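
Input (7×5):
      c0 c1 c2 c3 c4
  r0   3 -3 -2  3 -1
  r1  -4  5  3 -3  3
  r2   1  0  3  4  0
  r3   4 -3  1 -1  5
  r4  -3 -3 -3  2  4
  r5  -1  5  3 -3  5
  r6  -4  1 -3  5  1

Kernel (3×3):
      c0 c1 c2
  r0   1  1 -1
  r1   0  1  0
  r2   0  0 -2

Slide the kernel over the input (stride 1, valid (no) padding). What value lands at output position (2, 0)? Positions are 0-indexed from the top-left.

The receptive field on the input at this output position is [1 0 3 / 4 -3 1 / -3 -3 -3]. Elementwise product with the kernel and sum: 1·1 + 0·1 + 3·-1 + -3·1 + -3·-2.

1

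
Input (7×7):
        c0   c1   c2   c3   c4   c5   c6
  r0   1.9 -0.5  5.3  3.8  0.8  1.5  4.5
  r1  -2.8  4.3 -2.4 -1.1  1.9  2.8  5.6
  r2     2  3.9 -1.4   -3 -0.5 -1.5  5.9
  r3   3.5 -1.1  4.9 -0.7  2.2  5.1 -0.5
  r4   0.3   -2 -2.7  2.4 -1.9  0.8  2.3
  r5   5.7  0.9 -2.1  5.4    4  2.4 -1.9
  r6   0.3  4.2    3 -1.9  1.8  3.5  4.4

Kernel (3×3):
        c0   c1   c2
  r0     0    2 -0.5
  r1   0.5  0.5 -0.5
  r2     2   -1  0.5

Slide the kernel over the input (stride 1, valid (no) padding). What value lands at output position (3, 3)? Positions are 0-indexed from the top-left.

The receptive field on the input at this output position is [-0.7 2.2 5.1 / 2.4 -1.9 0.8 / 5.4 4 2.4]. Elementwise product with the kernel and sum: 2.2·2 + 5.1·-0.5 + 2.4·0.5 + -1.9·0.5 + 0.8·-0.5 + 5.4·2 + 4·-1 + 2.4·0.5.

9.7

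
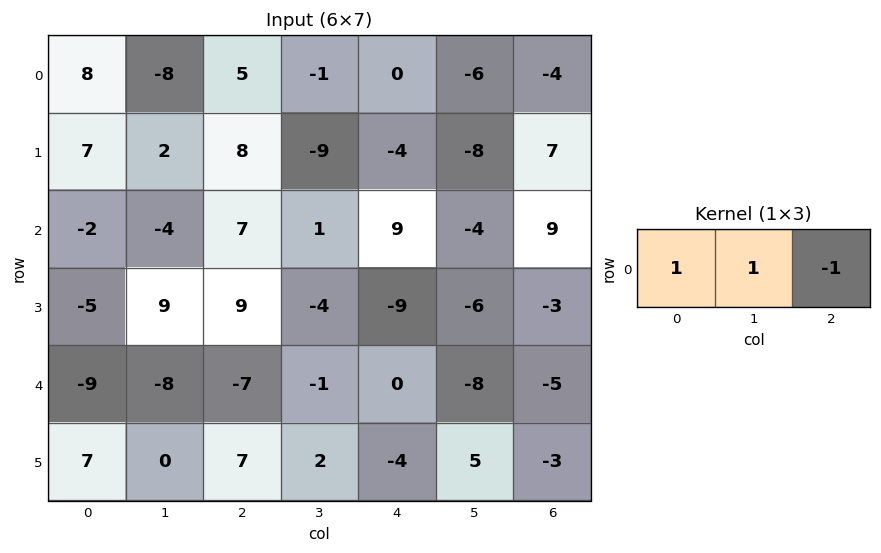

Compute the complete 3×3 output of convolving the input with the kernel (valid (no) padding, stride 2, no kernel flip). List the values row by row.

-5 4 -2
-13 -1 -4
-10 -8 -3

Output[0,0]: The receptive field on the input at this output position is [8 -8 5]. Elementwise product with the kernel and sum: 8·1 + -8·1 + 5·-1.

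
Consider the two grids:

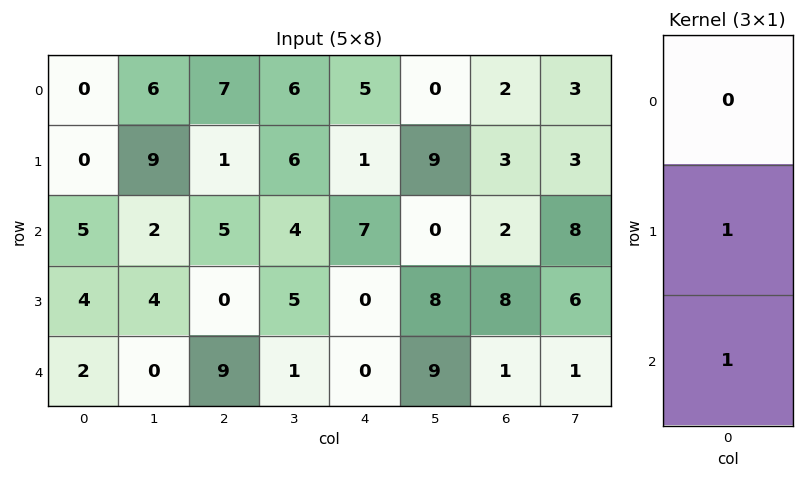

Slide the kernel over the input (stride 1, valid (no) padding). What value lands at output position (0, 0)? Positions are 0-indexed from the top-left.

The receptive field on the input at this output position is [0 / 0 / 5]. Elementwise product with the kernel and sum: 0·1 + 5·1.

5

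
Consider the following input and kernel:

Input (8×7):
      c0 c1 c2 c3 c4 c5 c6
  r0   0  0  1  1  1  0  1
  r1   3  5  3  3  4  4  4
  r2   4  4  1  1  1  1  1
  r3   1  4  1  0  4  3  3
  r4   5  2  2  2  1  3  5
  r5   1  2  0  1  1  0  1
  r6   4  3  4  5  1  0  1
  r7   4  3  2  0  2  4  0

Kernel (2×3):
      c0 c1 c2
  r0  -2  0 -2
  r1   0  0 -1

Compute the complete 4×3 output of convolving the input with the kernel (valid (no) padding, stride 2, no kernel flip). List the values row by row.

Output[0,0]: The receptive field on the input at this output position is [0 0 1 / 3 5 3]. Elementwise product with the kernel and sum: 0·-2 + 1·-2 + 3·-1.

-5 -8 -8
-11 -8 -7
-14 -7 -13
-18 -12 -4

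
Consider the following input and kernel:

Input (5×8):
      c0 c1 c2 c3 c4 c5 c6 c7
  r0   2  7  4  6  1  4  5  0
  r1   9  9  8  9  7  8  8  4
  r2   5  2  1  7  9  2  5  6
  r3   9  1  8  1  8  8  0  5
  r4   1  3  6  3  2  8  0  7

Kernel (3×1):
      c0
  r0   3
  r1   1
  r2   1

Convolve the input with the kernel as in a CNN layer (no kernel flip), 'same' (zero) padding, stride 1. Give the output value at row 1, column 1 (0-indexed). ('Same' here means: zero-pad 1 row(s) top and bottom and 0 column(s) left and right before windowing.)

32

The receptive field on the zero-padded input at this output position is [7 / 9 / 2]. Elementwise product with the kernel and sum: 7·3 + 9·1 + 2·1.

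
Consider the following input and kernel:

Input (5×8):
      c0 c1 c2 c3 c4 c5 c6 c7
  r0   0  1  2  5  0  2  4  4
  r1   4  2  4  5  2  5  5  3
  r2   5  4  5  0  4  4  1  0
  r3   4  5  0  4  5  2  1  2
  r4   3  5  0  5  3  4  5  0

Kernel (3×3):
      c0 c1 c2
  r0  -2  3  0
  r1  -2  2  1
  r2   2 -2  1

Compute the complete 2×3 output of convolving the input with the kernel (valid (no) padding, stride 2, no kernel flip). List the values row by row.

10 29 18
0 -4 2

Output[0,0]: The receptive field on the input at this output position is [0 1 2 / 4 2 4 / 5 4 5]. Elementwise product with the kernel and sum: 0·-2 + 1·3 + 4·-2 + 2·2 + 4·1 + 5·2 + 4·-2 + 5·1.
Output[0,1]: The receptive field on the input at this output position is [2 5 0 / 4 5 2 / 5 0 4]. Elementwise product with the kernel and sum: 2·-2 + 5·3 + 4·-2 + 5·2 + 2·1 + 5·2 + 0·-2 + 4·1.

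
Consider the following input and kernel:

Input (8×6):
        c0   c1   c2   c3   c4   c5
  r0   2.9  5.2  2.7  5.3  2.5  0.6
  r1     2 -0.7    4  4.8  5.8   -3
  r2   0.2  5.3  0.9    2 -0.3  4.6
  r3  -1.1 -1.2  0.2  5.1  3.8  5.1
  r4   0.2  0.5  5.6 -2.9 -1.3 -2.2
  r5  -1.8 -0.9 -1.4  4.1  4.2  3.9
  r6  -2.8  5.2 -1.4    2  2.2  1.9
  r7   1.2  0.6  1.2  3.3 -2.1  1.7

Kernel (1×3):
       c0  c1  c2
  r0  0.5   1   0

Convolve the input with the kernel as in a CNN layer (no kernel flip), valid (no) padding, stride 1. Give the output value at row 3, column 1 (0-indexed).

-0.4

The receptive field on the input at this output position is [-1.2 0.2 5.1]. Elementwise product with the kernel and sum: -1.2·0.5 + 0.2·1.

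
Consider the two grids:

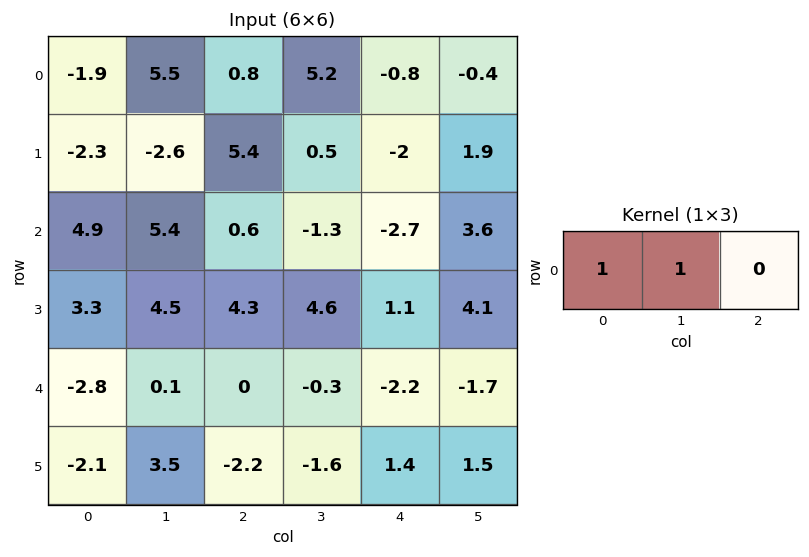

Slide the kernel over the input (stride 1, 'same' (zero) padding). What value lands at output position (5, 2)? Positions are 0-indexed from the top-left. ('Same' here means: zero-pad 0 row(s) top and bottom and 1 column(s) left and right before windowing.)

1.3

The receptive field on the zero-padded input at this output position is [3.5 -2.2 -1.6]. Elementwise product with the kernel and sum: 3.5·1 + -2.2·1.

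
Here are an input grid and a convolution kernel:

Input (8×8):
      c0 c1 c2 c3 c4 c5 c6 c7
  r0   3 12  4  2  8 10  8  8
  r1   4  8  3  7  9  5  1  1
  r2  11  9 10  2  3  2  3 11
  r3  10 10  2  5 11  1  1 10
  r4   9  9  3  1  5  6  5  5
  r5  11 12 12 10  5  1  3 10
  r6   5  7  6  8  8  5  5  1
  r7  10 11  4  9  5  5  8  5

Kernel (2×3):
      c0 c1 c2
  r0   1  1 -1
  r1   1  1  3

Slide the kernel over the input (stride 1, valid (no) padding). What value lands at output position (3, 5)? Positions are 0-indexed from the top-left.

18

The receptive field on the input at this output position is [1 1 10 / 6 5 5]. Elementwise product with the kernel and sum: 1·1 + 1·1 + 10·-1 + 6·1 + 5·1 + 5·3.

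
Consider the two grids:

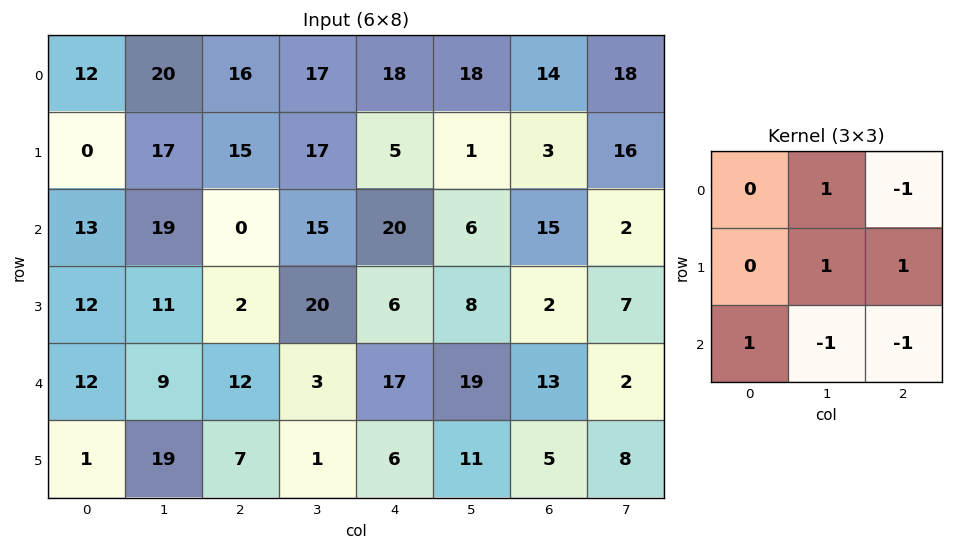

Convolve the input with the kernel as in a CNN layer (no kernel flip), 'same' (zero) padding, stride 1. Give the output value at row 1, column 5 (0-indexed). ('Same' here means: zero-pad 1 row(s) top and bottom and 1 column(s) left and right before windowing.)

The receptive field on the zero-padded input at this output position is [18 18 14 / 5 1 3 / 20 6 15]. Elementwise product with the kernel and sum: 18·1 + 14·-1 + 1·1 + 3·1 + 20·1 + 6·-1 + 15·-1.

7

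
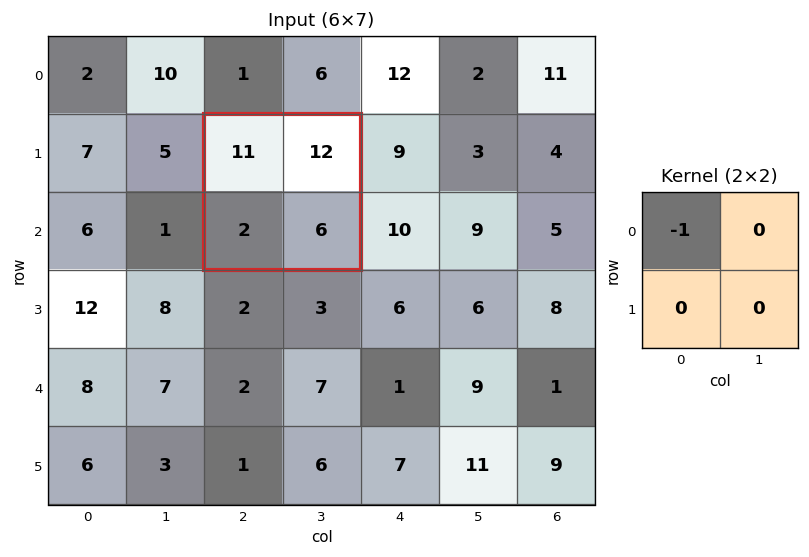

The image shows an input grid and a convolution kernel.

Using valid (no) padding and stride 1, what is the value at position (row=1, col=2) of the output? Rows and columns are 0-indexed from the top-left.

-11

The receptive field on the input at this output position is [11 12 / 2 6]. Elementwise product with the kernel and sum: 11·-1.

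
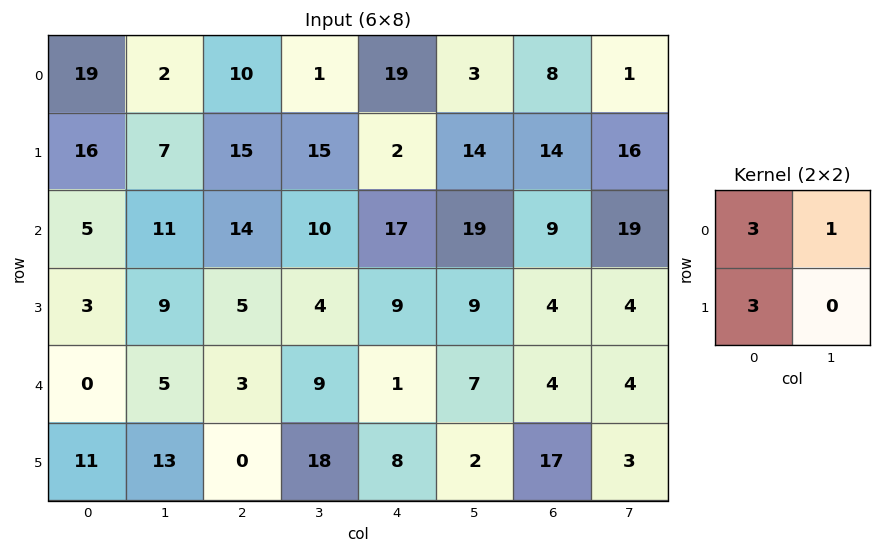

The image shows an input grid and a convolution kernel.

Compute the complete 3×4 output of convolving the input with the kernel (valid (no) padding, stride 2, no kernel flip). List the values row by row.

107 76 66 67
35 67 97 58
38 18 34 67

Output[0,0]: The receptive field on the input at this output position is [19 2 / 16 7]. Elementwise product with the kernel and sum: 19·3 + 2·1 + 16·3.
Output[0,1]: The receptive field on the input at this output position is [10 1 / 15 15]. Elementwise product with the kernel and sum: 10·3 + 1·1 + 15·3.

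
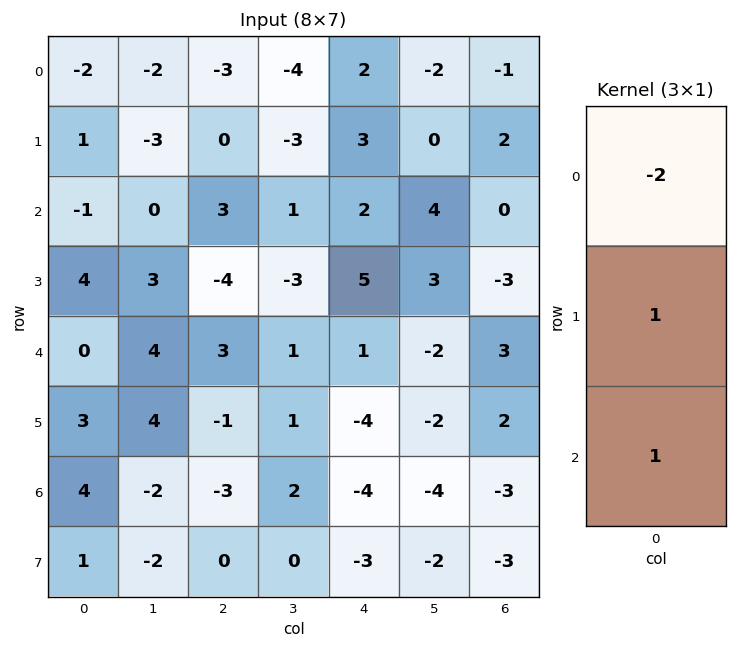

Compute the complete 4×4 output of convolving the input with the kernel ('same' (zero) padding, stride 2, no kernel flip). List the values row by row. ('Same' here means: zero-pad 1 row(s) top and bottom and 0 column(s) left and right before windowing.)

Output[0,0]: The receptive field on the zero-padded input at this output position is [0 / -2 / 1]. Elementwise product with the kernel and sum: 0·-2 + -2·1 + 1·1.

-1 -3 5 1
1 -1 1 -7
-5 10 -13 11
-1 -1 1 -10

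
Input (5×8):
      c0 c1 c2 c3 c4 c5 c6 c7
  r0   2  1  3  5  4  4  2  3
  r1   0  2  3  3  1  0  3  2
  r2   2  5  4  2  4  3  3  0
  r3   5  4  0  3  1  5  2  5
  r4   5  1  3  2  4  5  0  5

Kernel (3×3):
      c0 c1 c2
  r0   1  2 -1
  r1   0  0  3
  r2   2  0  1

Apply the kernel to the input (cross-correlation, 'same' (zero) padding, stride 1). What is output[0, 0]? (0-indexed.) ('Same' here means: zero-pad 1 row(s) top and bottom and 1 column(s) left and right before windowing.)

5

The receptive field on the zero-padded input at this output position is [0 0 0 / 0 2 1 / 0 0 2]. Elementwise product with the kernel and sum: 0·1 + 0·2 + 0·-1 + 1·3 + 0·2 + 2·1.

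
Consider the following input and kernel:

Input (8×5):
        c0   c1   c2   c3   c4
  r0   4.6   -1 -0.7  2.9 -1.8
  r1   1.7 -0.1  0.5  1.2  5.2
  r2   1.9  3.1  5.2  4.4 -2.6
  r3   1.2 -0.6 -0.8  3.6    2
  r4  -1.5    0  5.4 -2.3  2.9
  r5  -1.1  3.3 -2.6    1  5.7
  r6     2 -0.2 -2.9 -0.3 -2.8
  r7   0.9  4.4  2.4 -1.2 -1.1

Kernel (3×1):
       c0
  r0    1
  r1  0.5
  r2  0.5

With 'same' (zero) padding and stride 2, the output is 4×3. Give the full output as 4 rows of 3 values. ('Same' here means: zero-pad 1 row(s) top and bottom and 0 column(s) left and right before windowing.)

Output[0,0]: The receptive field on the zero-padded input at this output position is [0 / 4.6 / 1.7]. Elementwise product with the kernel and sum: 0·1 + 4.6·0.5 + 1.7·0.5.

3.15 -0.1 1.7
3.25 2.7 4.9
-0.1 0.6 6.3
0.35 -2.85 3.75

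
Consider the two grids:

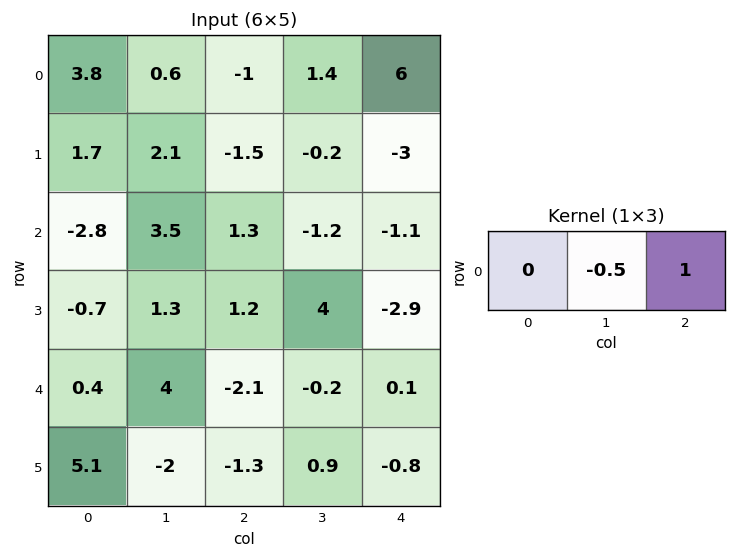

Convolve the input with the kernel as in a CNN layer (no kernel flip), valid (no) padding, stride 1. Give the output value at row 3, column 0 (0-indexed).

0.55

The receptive field on the input at this output position is [-0.7 1.3 1.2]. Elementwise product with the kernel and sum: 1.3·-0.5 + 1.2·1.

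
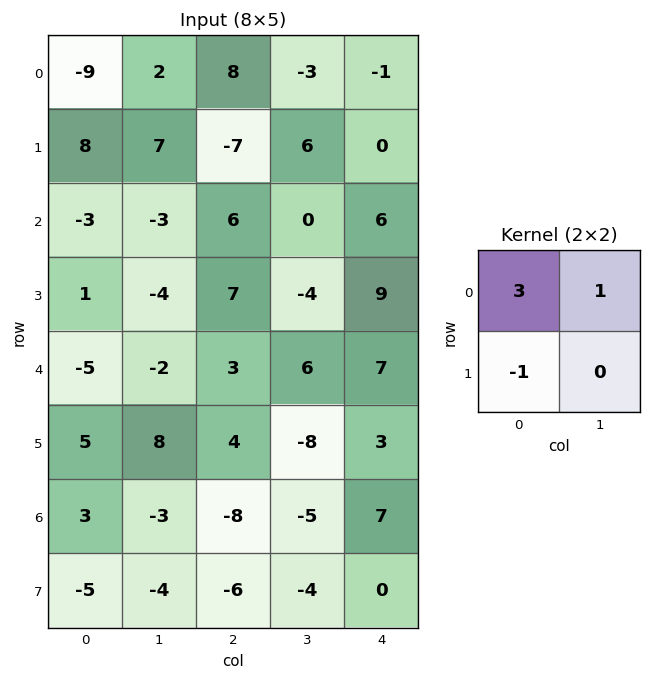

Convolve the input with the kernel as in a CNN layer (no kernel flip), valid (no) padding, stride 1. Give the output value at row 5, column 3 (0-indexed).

The receptive field on the input at this output position is [-8 3 / -5 7]. Elementwise product with the kernel and sum: -8·3 + 3·1 + -5·-1.

-16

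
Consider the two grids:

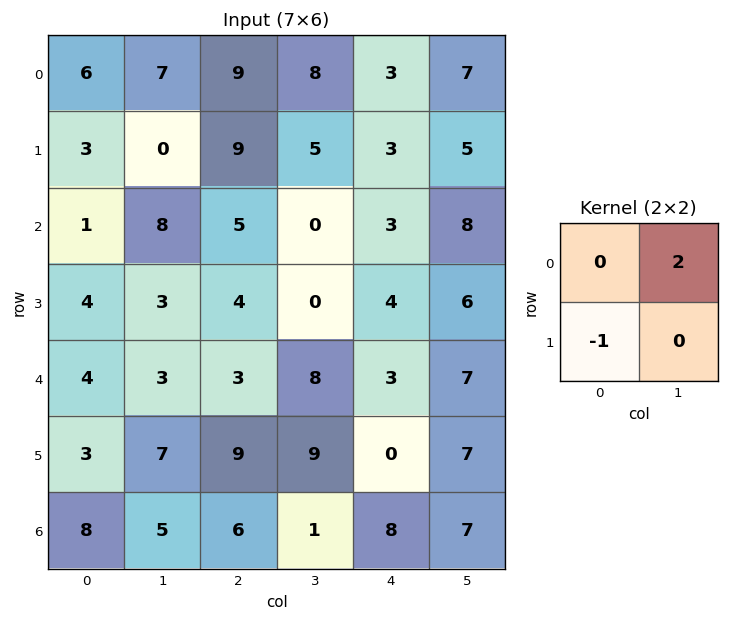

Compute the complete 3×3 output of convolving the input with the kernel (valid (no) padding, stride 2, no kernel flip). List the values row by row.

Output[0,0]: The receptive field on the input at this output position is [6 7 / 3 0]. Elementwise product with the kernel and sum: 7·2 + 3·-1.

11 7 11
12 -4 12
3 7 14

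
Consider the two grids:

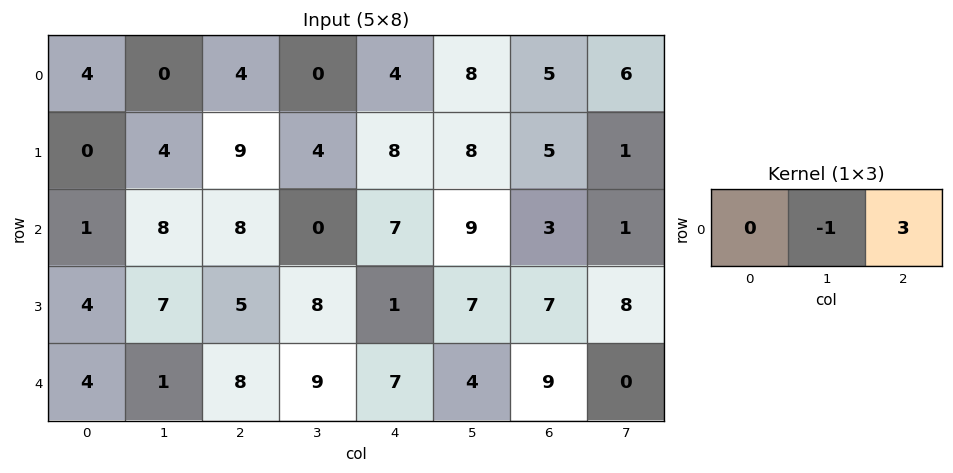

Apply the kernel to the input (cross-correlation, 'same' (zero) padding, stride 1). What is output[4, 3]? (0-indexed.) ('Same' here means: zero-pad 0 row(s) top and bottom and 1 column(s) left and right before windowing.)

12

The receptive field on the zero-padded input at this output position is [8 9 7]. Elementwise product with the kernel and sum: 9·-1 + 7·3.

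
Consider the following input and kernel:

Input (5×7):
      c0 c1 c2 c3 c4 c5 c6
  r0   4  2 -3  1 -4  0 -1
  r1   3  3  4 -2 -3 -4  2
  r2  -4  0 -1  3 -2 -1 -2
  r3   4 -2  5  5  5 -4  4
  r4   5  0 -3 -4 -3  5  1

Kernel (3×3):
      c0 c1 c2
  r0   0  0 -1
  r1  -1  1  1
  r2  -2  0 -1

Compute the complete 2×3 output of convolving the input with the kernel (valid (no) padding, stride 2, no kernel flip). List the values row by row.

16 -1 8
-7 16 2

Output[0,0]: The receptive field on the input at this output position is [4 2 -3 / 3 3 4 / -4 0 -1]. Elementwise product with the kernel and sum: -3·-1 + 3·-1 + 3·1 + 4·1 + -4·-2 + -1·-1.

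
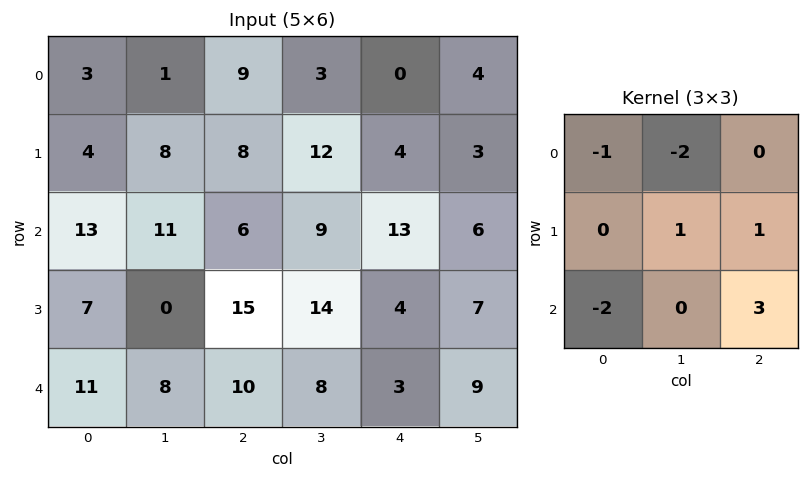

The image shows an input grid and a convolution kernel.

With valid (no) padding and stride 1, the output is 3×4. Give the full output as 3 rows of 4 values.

Output[0,0]: The receptive field on the input at this output position is [3 1 9 / 4 8 8 / 13 11 6]. Elementwise product with the kernel and sum: 3·-1 + 1·-2 + 8·1 + 8·1 + 13·-2 + 6·3.

3 6 28 4
28 33 -28 -8
-12 14 -17 -13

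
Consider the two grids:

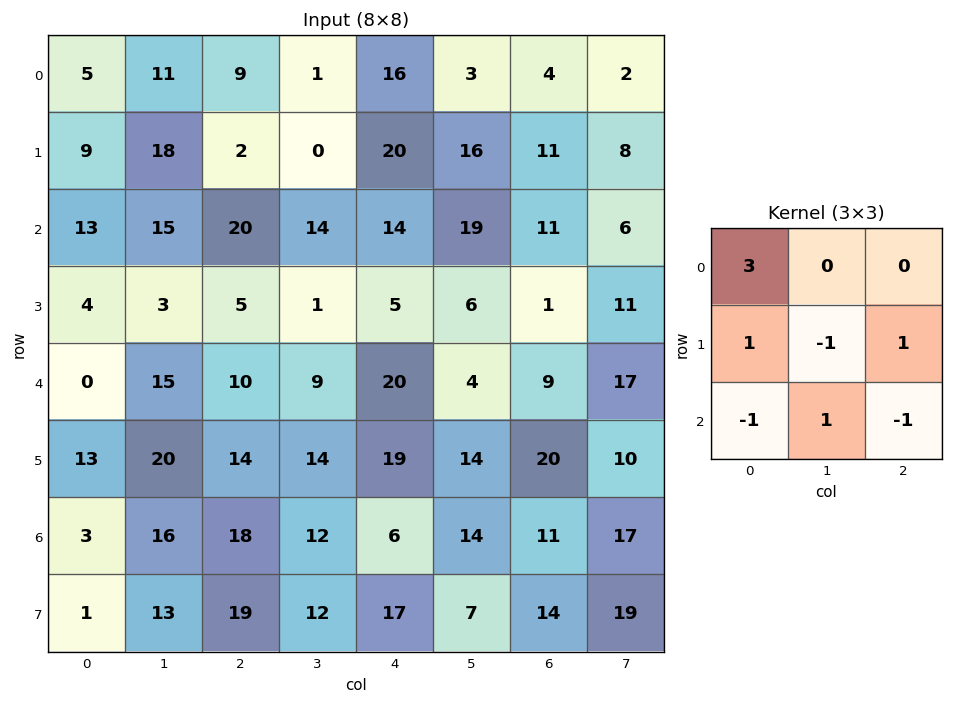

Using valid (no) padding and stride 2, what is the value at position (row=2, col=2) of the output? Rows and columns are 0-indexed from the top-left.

The receptive field on the input at this output position is [20 4 9 / 19 14 20 / 6 14 11]. Elementwise product with the kernel and sum: 20·3 + 19·1 + 14·-1 + 20·1 + 6·-1 + 14·1 + 11·-1.

82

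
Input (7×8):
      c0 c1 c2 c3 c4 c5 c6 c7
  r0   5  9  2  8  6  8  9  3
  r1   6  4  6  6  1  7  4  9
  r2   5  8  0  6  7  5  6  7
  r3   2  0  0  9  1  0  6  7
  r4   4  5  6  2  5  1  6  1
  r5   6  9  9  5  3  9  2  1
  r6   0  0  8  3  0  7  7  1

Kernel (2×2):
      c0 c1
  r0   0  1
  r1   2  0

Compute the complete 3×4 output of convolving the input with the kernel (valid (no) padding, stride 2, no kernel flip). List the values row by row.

21 20 10 11
12 6 7 19
17 20 7 5

Output[0,0]: The receptive field on the input at this output position is [5 9 / 6 4]. Elementwise product with the kernel and sum: 9·1 + 6·2.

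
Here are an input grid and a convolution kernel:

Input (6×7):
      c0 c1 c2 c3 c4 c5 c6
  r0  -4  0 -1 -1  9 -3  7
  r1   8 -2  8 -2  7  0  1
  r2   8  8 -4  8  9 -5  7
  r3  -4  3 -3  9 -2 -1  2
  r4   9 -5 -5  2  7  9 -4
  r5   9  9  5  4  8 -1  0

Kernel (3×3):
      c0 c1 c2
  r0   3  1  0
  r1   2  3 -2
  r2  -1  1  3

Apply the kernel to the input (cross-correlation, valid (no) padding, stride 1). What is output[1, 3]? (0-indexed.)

The receptive field on the input at this output position is [-2 7 0 / 8 9 -5 / 9 -2 -1]. Elementwise product with the kernel and sum: -2·3 + 7·1 + 8·2 + 9·3 + -5·-2 + 9·-1 + -2·1 + -1·3.

40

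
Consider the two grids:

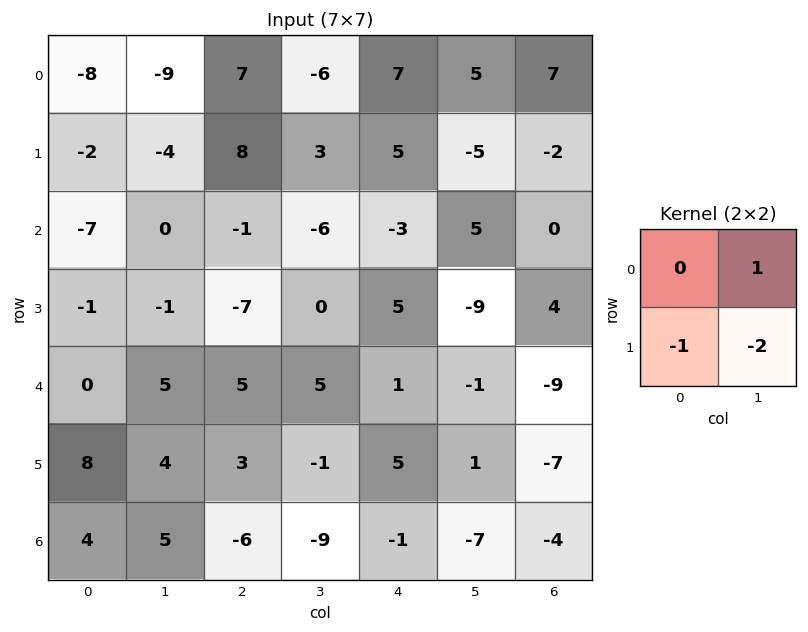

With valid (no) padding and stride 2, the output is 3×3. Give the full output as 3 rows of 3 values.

Output[0,0]: The receptive field on the input at this output position is [-8 -9 / -2 -4]. Elementwise product with the kernel and sum: -9·1 + -2·-1 + -4·-2.

1 -20 10
3 1 18
-11 4 -8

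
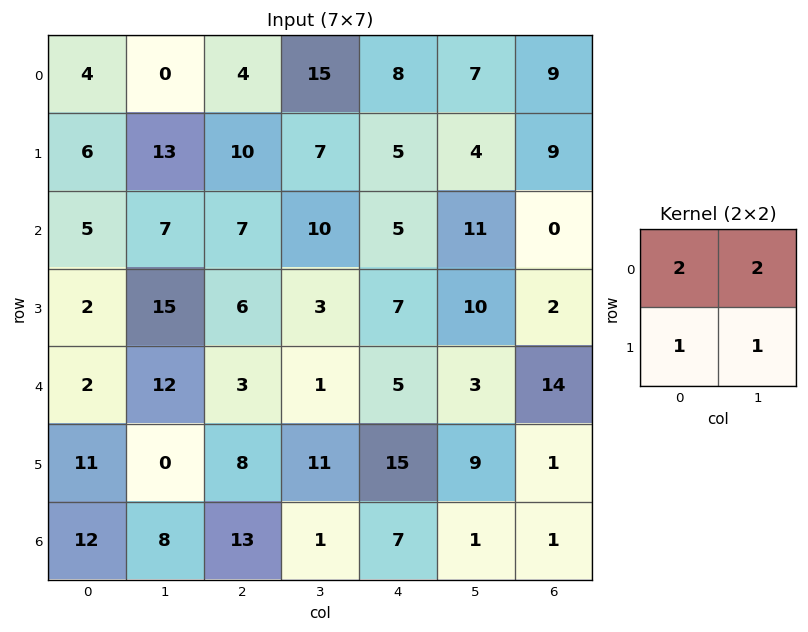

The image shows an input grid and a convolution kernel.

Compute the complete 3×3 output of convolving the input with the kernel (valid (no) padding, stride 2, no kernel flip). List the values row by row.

Output[0,0]: The receptive field on the input at this output position is [4 0 / 6 13]. Elementwise product with the kernel and sum: 4·2 + 0·2 + 6·1 + 13·1.

27 55 39
41 43 49
39 27 40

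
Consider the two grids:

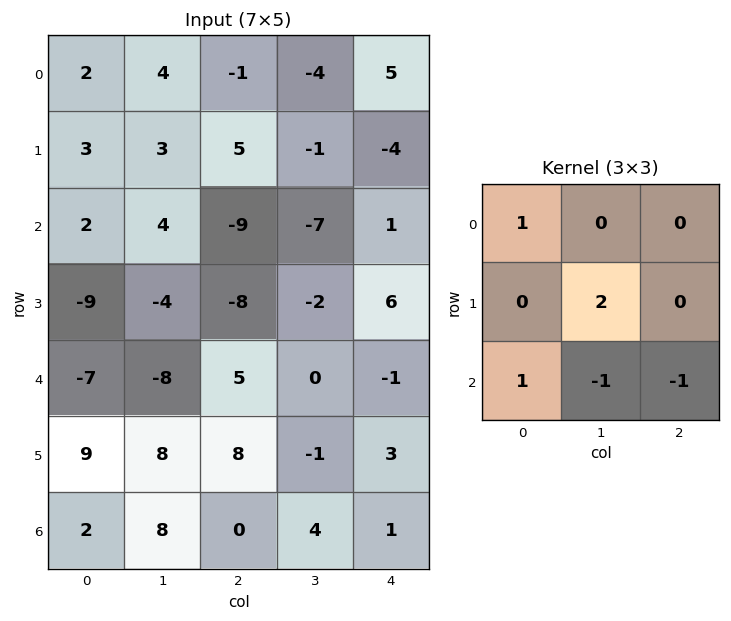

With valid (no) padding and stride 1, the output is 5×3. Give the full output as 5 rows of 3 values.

15 34 -6
14 -9 -21
-10 -25 -7
-32 7 -2
3 12 -2

Output[0,0]: The receptive field on the input at this output position is [2 4 -1 / 3 3 5 / 2 4 -9]. Elementwise product with the kernel and sum: 2·1 + 3·2 + 2·1 + 4·-1 + -9·-1.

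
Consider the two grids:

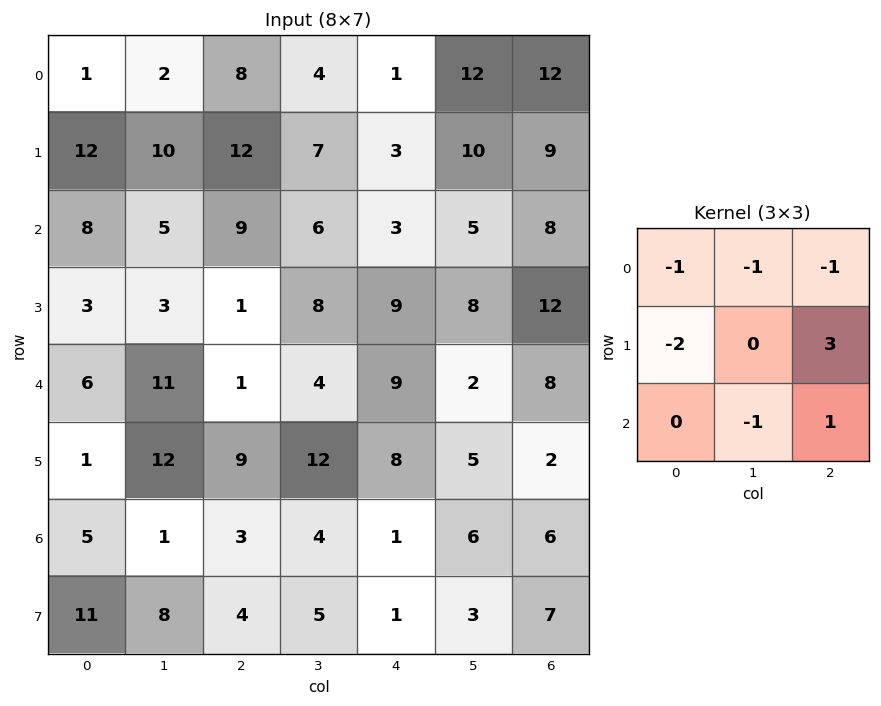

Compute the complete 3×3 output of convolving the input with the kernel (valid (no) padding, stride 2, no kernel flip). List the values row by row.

5 -31 -1
-35 12 8
9 -11 -29

Output[0,0]: The receptive field on the input at this output position is [1 2 8 / 12 10 12 / 8 5 9]. Elementwise product with the kernel and sum: 1·-1 + 2·-1 + 8·-1 + 12·-2 + 12·3 + 5·-1 + 9·1.
Output[0,1]: The receptive field on the input at this output position is [8 4 1 / 12 7 3 / 9 6 3]. Elementwise product with the kernel and sum: 8·-1 + 4·-1 + 1·-1 + 12·-2 + 3·3 + 6·-1 + 3·1.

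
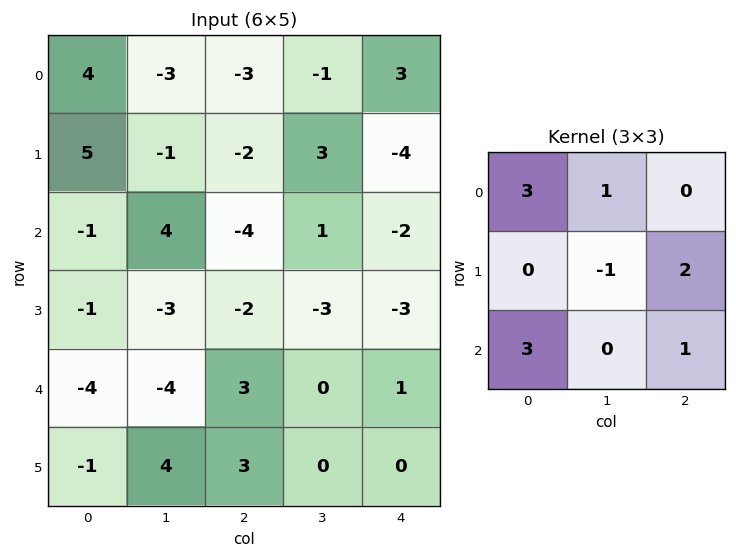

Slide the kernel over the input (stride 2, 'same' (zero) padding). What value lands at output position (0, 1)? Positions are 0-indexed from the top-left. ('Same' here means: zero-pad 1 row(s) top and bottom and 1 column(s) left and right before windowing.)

1

The receptive field on the zero-padded input at this output position is [0 0 0 / -3 -3 -1 / -1 -2 3]. Elementwise product with the kernel and sum: 0·3 + 0·1 + -3·-1 + -1·2 + -1·3 + 3·1.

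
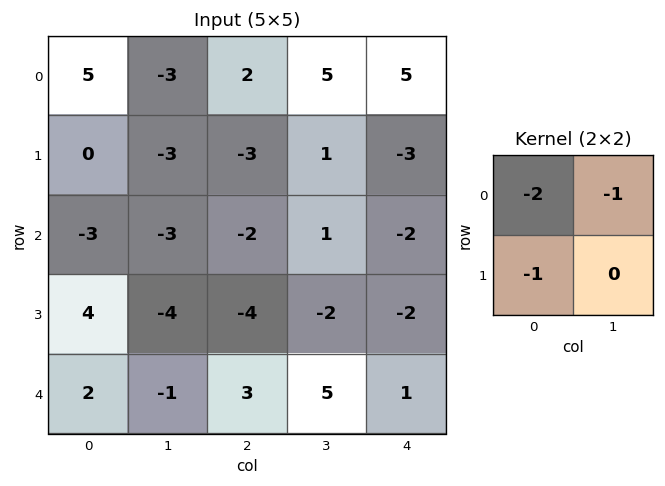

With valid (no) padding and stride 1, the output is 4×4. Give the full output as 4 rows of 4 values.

Output[0,0]: The receptive field on the input at this output position is [5 -3 / 0 -3]. Elementwise product with the kernel and sum: 5·-2 + -3·-1 + 0·-1.
Output[0,1]: The receptive field on the input at this output position is [-3 2 / -3 -3]. Elementwise product with the kernel and sum: -3·-2 + 2·-1 + -3·-1.

-7 7 -6 -16
6 12 7 0
5 12 7 2
-6 13 7 1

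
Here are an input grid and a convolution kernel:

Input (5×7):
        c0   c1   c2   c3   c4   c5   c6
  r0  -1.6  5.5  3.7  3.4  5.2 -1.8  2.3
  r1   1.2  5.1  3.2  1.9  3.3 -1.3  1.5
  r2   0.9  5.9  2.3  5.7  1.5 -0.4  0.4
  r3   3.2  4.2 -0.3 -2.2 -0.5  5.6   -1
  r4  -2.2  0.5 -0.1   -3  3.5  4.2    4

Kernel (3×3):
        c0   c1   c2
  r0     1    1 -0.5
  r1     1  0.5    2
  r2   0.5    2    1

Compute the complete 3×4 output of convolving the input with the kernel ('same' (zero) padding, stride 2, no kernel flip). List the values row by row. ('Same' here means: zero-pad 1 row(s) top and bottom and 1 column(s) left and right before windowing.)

17.7 25 8.65 1.7
21.5 25.1 15 0.8
1 -0.55 1.65 10.8

Output[0,0]: The receptive field on the zero-padded input at this output position is [0 0 0 / 0 -1.6 5.5 / 0 1.2 5.1]. Elementwise product with the kernel and sum: 0·1 + 0·1 + 0·-0.5 + 0·1 + -1.6·0.5 + 5.5·2 + 0·0.5 + 1.2·2 + 5.1·1.
Output[0,1]: The receptive field on the zero-padded input at this output position is [0 0 0 / 5.5 3.7 3.4 / 5.1 3.2 1.9]. Elementwise product with the kernel and sum: 0·1 + 0·1 + 0·-0.5 + 5.5·1 + 3.7·0.5 + 3.4·2 + 5.1·0.5 + 3.2·2 + 1.9·1.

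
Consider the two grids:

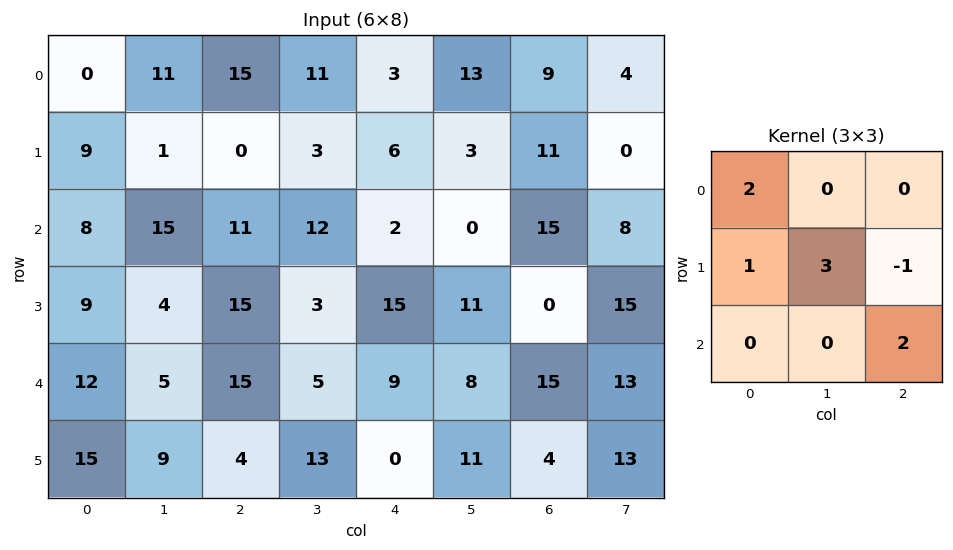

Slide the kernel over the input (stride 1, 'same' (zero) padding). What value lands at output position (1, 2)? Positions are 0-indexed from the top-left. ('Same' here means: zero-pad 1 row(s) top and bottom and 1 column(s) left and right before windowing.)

The receptive field on the zero-padded input at this output position is [11 15 11 / 1 0 3 / 15 11 12]. Elementwise product with the kernel and sum: 11·2 + 1·1 + 0·3 + 3·-1 + 12·2.

44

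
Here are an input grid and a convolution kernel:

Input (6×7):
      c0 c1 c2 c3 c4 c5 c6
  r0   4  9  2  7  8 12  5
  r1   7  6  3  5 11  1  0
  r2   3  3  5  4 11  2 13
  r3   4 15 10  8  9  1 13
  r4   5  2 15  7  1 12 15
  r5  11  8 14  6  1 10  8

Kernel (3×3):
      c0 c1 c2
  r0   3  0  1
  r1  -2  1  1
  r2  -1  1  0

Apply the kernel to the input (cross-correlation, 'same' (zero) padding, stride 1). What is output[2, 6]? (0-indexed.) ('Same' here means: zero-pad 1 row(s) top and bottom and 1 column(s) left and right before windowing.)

The receptive field on the zero-padded input at this output position is [1 0 0 / 2 13 0 / 1 13 0]. Elementwise product with the kernel and sum: 1·3 + 0·1 + 2·-2 + 13·1 + 0·1 + 1·-1 + 13·1.

24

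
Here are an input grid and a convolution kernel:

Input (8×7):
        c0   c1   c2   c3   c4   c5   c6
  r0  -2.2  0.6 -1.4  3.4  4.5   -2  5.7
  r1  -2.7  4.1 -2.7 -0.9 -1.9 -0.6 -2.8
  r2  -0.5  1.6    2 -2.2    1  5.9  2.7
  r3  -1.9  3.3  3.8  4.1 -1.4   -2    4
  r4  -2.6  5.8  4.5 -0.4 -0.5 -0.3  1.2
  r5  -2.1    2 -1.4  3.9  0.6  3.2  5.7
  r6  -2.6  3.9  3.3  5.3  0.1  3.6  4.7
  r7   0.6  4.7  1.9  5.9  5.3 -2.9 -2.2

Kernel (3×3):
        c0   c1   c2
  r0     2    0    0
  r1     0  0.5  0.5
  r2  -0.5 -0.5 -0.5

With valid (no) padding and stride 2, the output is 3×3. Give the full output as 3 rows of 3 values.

Output[0,0]: The receptive field on the input at this output position is [-2.2 0.6 -1.4 / -2.7 4.1 -2.7 / -0.5 1.6 2]. Elementwise product with the kernel and sum: -2.2·2 + 4.1·0.5 + -2.7·0.5 + -0.5·-0.5 + 1.6·-0.5 + 2·-0.5.

-5.25 -4.6 2.5
-1.3 3.55 2.8
-7.2 6.9 -0.75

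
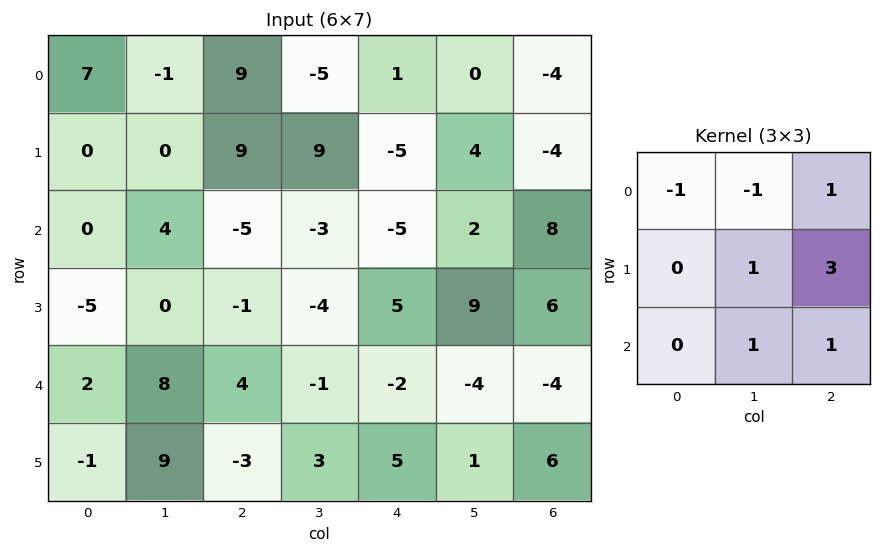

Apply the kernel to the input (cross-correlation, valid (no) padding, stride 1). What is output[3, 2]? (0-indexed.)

11

The receptive field on the input at this output position is [-1 -4 5 / 4 -1 -2 / -3 3 5]. Elementwise product with the kernel and sum: -1·-1 + -4·-1 + 5·1 + -1·1 + -2·3 + 3·1 + 5·1.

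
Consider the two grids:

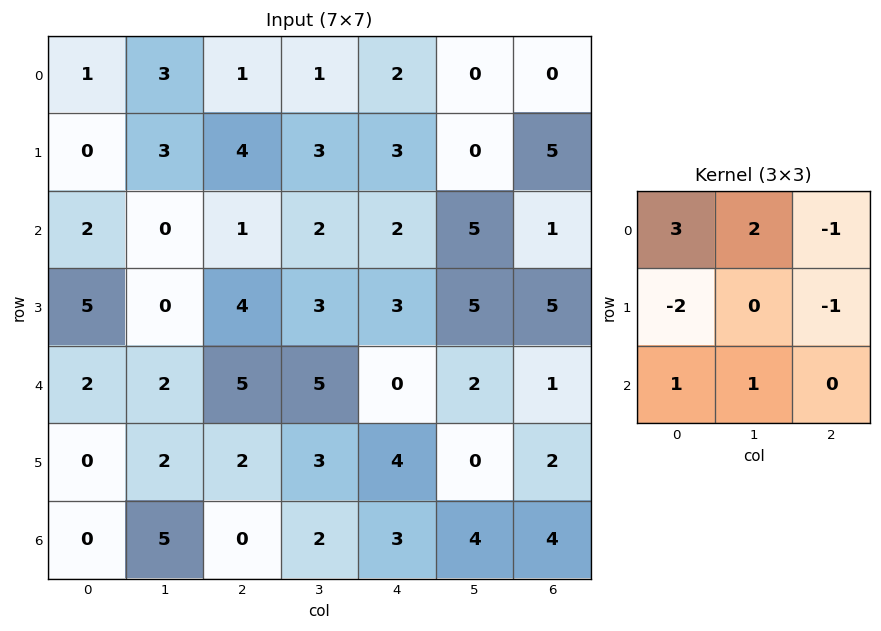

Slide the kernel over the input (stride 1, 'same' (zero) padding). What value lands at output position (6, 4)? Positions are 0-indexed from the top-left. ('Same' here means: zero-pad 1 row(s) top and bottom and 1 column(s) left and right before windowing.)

The receptive field on the zero-padded input at this output position is [3 4 0 / 2 3 4 / 0 0 0]. Elementwise product with the kernel and sum: 3·3 + 4·2 + 0·-1 + 2·-2 + 4·-1 + 0·1 + 0·1.

9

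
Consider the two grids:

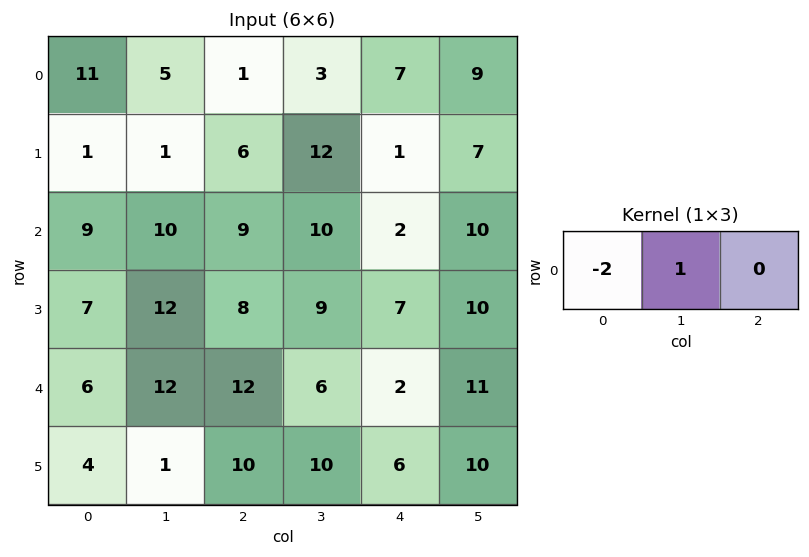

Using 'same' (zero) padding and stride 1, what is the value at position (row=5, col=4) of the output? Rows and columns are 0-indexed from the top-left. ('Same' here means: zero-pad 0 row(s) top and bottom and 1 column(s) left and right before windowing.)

The receptive field on the zero-padded input at this output position is [10 6 10]. Elementwise product with the kernel and sum: 10·-2 + 6·1.

-14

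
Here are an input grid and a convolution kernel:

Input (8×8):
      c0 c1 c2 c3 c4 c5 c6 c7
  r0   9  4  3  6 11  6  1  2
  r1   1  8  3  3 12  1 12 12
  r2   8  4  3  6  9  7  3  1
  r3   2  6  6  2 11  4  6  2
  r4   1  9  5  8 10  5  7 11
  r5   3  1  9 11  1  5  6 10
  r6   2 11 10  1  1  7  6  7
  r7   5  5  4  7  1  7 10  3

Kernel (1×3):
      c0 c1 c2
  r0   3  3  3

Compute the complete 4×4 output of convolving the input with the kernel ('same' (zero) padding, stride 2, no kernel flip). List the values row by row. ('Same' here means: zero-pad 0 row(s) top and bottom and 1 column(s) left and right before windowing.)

39 39 69 27
36 39 66 33
30 66 69 69
39 66 27 60

Output[0,0]: The receptive field on the zero-padded input at this output position is [0 9 4]. Elementwise product with the kernel and sum: 0·3 + 9·3 + 4·3.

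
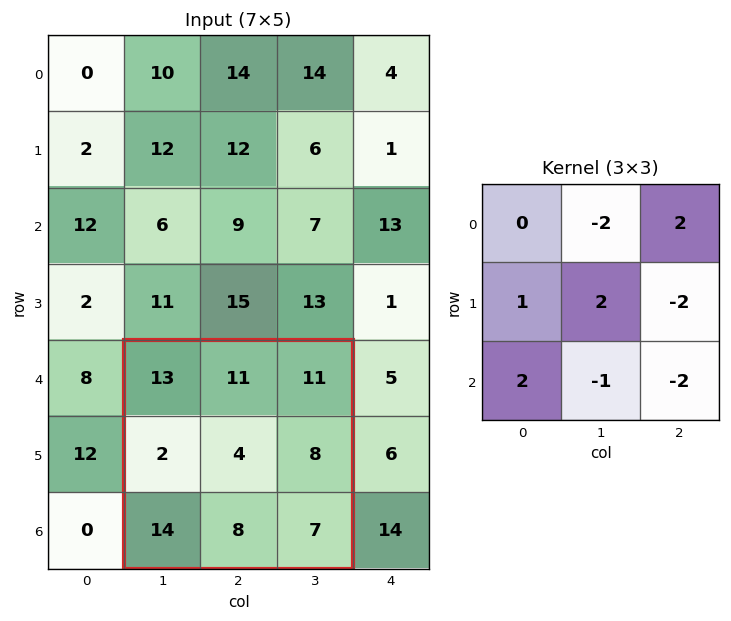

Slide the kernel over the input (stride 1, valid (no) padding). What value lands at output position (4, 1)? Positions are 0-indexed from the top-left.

The receptive field on the input at this output position is [13 11 11 / 2 4 8 / 14 8 7]. Elementwise product with the kernel and sum: 11·-2 + 11·2 + 2·1 + 4·2 + 8·-2 + 14·2 + 8·-1 + 7·-2.

0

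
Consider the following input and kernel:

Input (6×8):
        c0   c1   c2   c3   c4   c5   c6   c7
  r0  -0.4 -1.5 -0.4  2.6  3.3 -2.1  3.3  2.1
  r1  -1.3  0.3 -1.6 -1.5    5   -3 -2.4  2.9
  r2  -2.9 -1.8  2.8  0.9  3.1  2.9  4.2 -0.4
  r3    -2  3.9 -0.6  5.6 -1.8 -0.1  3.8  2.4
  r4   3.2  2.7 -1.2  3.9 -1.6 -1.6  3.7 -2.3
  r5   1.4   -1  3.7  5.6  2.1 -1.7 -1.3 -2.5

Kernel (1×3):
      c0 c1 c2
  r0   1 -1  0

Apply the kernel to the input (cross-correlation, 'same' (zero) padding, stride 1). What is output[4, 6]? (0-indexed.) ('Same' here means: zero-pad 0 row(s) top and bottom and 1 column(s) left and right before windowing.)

The receptive field on the zero-padded input at this output position is [-1.6 3.7 -2.3]. Elementwise product with the kernel and sum: -1.6·1 + 3.7·-1.

-5.3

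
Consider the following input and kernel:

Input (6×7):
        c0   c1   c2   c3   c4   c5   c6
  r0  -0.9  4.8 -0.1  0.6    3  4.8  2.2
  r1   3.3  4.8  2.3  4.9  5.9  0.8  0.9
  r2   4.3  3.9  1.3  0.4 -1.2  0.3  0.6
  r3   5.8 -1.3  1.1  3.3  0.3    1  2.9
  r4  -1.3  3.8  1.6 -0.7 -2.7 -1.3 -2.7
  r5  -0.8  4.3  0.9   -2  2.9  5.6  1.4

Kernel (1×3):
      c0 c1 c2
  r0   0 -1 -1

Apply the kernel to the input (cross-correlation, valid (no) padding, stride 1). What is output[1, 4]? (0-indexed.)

-1.7

The receptive field on the input at this output position is [5.9 0.8 0.9]. Elementwise product with the kernel and sum: 0.8·-1 + 0.9·-1.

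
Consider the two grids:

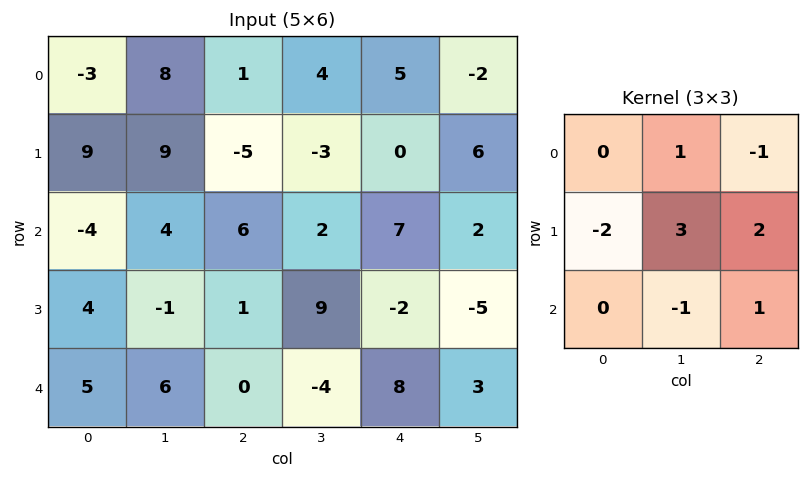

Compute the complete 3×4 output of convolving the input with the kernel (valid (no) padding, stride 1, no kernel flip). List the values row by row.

8 -46 5 20
48 20 -6 12
-17 23 28 -34

Output[0,0]: The receptive field on the input at this output position is [-3 8 1 / 9 9 -5 / -4 4 6]. Elementwise product with the kernel and sum: 8·1 + 1·-1 + 9·-2 + 9·3 + -5·2 + 4·-1 + 6·1.
Output[0,1]: The receptive field on the input at this output position is [8 1 4 / 9 -5 -3 / 4 6 2]. Elementwise product with the kernel and sum: 1·1 + 4·-1 + 9·-2 + -5·3 + -3·2 + 6·-1 + 2·1.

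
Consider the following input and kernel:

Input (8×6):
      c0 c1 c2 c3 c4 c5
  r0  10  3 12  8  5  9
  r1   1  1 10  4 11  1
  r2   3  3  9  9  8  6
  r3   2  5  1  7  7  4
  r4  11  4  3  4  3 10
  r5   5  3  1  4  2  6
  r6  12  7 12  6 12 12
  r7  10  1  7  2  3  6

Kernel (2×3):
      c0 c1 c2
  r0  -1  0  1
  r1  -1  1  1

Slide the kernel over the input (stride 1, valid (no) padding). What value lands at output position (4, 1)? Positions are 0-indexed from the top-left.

2

The receptive field on the input at this output position is [4 3 4 / 3 1 4]. Elementwise product with the kernel and sum: 4·-1 + 4·1 + 3·-1 + 1·1 + 4·1.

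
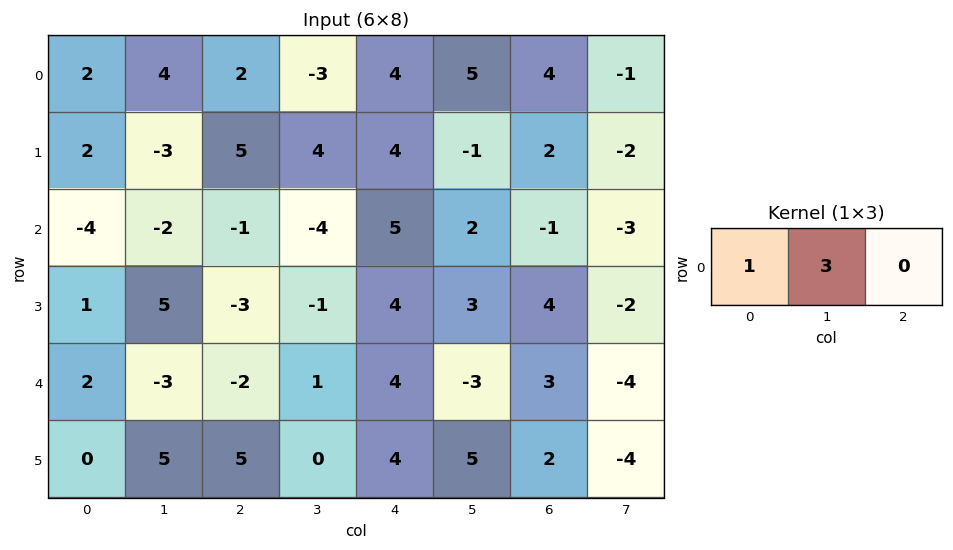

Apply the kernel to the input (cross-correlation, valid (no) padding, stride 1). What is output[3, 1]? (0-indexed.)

-4

The receptive field on the input at this output position is [5 -3 -1]. Elementwise product with the kernel and sum: 5·1 + -3·3.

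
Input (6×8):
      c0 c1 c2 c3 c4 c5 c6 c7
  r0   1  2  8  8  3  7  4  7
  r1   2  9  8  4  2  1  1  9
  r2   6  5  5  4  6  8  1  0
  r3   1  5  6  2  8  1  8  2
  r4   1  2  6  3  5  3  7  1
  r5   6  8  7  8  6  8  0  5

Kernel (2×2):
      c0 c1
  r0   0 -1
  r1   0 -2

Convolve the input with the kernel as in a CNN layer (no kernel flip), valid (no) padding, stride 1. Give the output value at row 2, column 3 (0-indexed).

-22

The receptive field on the input at this output position is [4 6 / 2 8]. Elementwise product with the kernel and sum: 6·-1 + 8·-2.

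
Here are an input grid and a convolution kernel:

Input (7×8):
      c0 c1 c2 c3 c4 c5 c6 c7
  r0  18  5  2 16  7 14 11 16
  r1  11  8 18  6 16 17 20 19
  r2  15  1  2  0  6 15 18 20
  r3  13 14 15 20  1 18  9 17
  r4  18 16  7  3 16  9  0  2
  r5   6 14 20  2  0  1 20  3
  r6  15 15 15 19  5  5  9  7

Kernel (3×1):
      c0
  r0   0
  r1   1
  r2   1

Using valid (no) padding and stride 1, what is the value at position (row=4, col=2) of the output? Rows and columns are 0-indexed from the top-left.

35

The receptive field on the input at this output position is [7 / 20 / 15]. Elementwise product with the kernel and sum: 20·1 + 15·1.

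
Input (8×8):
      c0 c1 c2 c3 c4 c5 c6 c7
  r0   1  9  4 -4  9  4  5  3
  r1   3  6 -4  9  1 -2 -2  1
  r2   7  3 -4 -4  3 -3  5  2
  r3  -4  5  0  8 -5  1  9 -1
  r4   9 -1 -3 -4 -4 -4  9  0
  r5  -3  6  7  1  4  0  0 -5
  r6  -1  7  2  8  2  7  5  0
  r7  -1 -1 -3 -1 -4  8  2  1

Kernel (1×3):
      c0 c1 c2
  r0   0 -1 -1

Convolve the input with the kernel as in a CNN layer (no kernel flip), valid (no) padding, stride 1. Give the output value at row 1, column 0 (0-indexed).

-2

The receptive field on the input at this output position is [3 6 -4]. Elementwise product with the kernel and sum: 6·-1 + -4·-1.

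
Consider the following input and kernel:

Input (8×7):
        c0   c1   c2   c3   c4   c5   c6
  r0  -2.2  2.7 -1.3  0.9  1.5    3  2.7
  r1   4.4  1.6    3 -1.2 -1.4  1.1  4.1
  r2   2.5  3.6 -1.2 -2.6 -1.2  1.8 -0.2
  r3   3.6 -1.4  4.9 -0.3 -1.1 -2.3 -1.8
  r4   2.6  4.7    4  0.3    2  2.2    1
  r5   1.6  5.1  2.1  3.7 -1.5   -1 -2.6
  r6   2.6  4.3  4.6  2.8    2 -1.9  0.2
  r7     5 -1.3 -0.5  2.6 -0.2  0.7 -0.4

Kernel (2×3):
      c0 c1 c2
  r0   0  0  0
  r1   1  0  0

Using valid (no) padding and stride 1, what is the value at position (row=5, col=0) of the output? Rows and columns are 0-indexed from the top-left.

2.6

The receptive field on the input at this output position is [1.6 5.1 2.1 / 2.6 4.3 4.6]. Elementwise product with the kernel and sum: 2.6·1.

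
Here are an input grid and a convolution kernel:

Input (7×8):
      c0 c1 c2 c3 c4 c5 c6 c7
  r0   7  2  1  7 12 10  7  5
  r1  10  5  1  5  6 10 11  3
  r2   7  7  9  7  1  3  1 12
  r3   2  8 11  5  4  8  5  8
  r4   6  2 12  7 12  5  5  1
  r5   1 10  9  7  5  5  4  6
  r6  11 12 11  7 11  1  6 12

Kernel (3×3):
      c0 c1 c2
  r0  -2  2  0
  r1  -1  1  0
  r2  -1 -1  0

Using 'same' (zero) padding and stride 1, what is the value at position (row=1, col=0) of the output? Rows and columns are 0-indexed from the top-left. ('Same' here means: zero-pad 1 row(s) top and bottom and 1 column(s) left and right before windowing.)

The receptive field on the zero-padded input at this output position is [0 7 2 / 0 10 5 / 0 7 7]. Elementwise product with the kernel and sum: 0·-2 + 7·2 + 0·-1 + 10·1 + 0·-1 + 7·-1.

17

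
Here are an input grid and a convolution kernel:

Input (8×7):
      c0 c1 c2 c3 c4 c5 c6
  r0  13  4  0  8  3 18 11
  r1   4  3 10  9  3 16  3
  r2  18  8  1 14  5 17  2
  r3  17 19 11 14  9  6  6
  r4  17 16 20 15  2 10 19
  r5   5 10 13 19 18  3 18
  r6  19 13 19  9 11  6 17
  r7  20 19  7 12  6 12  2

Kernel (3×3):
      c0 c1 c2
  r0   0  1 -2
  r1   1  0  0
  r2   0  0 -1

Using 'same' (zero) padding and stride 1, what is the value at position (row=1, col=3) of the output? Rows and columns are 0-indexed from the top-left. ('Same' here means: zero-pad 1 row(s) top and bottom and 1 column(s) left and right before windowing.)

The receptive field on the zero-padded input at this output position is [0 8 3 / 10 9 3 / 1 14 5]. Elementwise product with the kernel and sum: 8·1 + 3·-2 + 10·1 + 5·-1.

7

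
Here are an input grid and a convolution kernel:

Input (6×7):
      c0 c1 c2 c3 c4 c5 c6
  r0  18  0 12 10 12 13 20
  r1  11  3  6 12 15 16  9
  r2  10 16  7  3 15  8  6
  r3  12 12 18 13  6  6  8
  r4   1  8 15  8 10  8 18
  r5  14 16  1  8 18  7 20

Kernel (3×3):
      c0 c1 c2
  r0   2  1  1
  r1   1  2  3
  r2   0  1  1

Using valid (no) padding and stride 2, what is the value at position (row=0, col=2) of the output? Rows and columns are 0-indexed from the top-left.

145

The receptive field on the input at this output position is [12 13 20 / 15 16 9 / 15 8 6]. Elementwise product with the kernel and sum: 12·2 + 13·1 + 20·1 + 15·1 + 16·2 + 9·3 + 8·1 + 6·1.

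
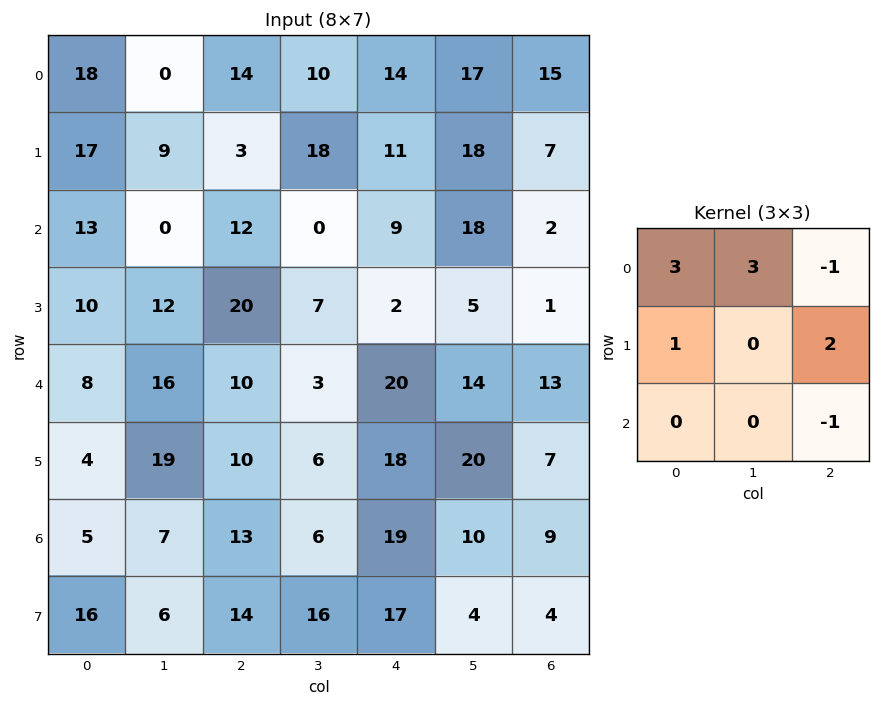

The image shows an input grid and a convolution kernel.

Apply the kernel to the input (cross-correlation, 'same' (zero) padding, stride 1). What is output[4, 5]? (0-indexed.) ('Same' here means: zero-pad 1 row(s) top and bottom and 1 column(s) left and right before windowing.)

59

The receptive field on the zero-padded input at this output position is [2 5 1 / 20 14 13 / 18 20 7]. Elementwise product with the kernel and sum: 2·3 + 5·3 + 1·-1 + 20·1 + 13·2 + 7·-1.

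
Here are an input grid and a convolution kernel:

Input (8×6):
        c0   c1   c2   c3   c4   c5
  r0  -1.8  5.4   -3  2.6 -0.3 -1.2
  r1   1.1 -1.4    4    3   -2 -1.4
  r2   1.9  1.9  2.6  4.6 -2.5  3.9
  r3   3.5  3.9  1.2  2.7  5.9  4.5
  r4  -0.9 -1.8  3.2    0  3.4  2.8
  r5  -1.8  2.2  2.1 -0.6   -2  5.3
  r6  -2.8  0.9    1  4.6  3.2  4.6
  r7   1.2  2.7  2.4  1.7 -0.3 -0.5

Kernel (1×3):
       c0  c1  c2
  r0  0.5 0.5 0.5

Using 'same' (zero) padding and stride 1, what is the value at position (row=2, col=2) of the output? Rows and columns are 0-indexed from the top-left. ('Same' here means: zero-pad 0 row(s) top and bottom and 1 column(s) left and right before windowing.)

4.55

The receptive field on the zero-padded input at this output position is [1.9 2.6 4.6]. Elementwise product with the kernel and sum: 1.9·0.5 + 2.6·0.5 + 4.6·0.5.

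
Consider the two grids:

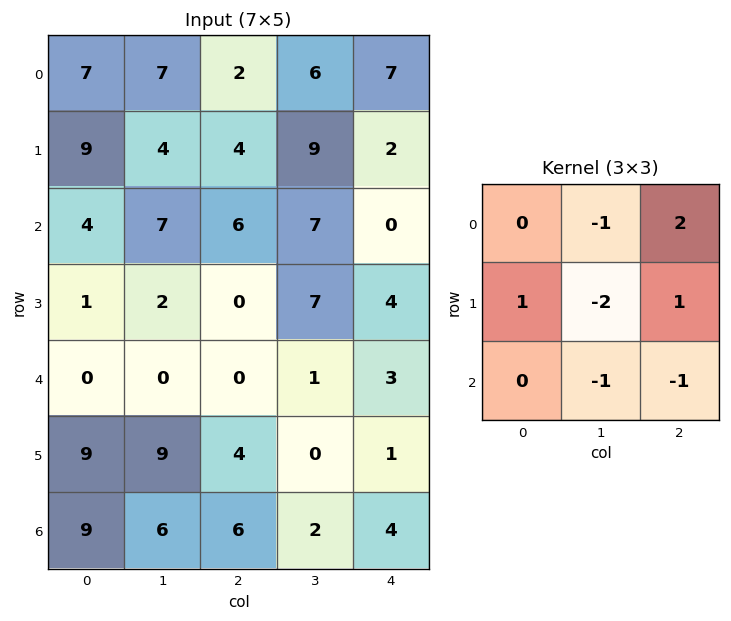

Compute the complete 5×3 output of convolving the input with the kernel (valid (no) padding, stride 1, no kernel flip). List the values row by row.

Output[0,0]: The receptive field on the input at this output position is [7 7 2 / 9 4 4 / 4 7 6]. Elementwise product with the kernel and sum: 7·-1 + 2·2 + 9·1 + 4·-2 + 4·1 + 7·-1 + 6·-1.
Output[0,1]: The receptive field on the input at this output position is [7 2 6 / 4 4 9 / 7 6 7]. Elementwise product with the kernel and sum: 2·-1 + 6·2 + 4·1 + 4·-2 + 9·1 + 6·-1 + 7·-1.

-11 2 -11
-2 9 -24
2 16 -21
-15 11 1
-17 -5 4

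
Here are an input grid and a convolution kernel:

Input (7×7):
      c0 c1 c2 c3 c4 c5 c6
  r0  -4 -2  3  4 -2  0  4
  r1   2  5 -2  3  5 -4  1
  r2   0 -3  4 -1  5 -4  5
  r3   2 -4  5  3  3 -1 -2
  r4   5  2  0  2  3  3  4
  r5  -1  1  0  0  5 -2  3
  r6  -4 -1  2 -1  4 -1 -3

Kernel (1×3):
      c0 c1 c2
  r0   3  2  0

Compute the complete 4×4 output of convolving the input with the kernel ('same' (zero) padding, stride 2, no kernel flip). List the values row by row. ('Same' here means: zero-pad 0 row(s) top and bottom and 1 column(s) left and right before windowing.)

Output[0,0]: The receptive field on the zero-padded input at this output position is [0 -4 -2]. Elementwise product with the kernel and sum: 0·3 + -4·2.
Output[0,1]: The receptive field on the zero-padded input at this output position is [-2 3 4]. Elementwise product with the kernel and sum: -2·3 + 3·2.

-8 0 8 8
0 -1 7 -2
10 6 12 17
-8 1 5 -9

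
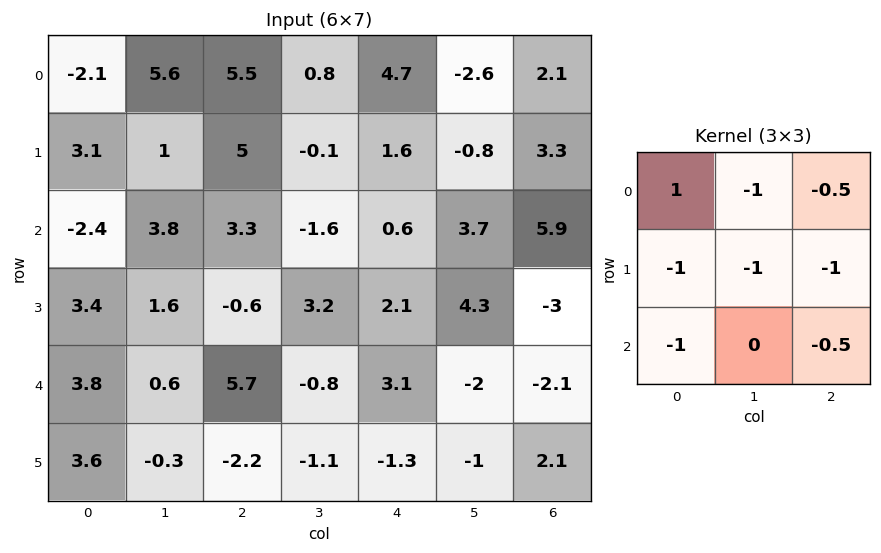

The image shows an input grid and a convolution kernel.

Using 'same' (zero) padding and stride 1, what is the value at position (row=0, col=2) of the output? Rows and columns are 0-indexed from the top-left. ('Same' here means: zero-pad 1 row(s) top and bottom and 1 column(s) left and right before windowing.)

The receptive field on the zero-padded input at this output position is [0 0 0 / 5.6 5.5 0.8 / 1 5 -0.1]. Elementwise product with the kernel and sum: 0·1 + 0·-1 + 0·-0.5 + 5.6·-1 + 5.5·-1 + 0.8·-1 + 1·-1 + -0.1·-0.5.

-12.85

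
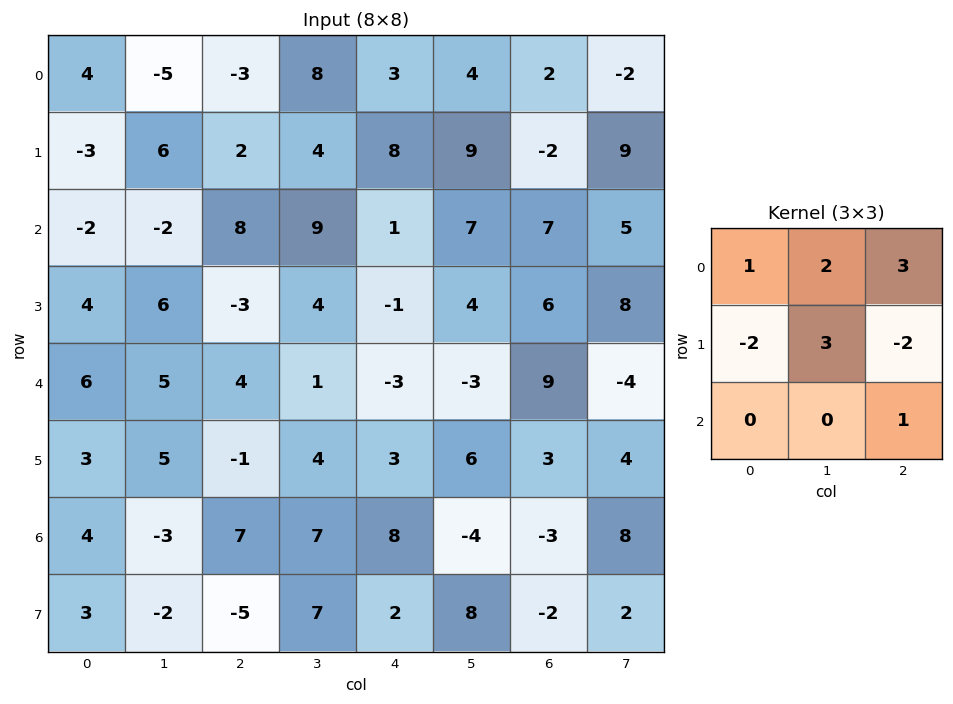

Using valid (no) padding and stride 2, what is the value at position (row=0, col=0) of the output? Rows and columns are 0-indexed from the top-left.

13

The receptive field on the input at this output position is [4 -5 -3 / -3 6 2 / -2 -2 8]. Elementwise product with the kernel and sum: 4·1 + -5·2 + -3·3 + -3·-2 + 6·3 + 2·-2 + 8·1.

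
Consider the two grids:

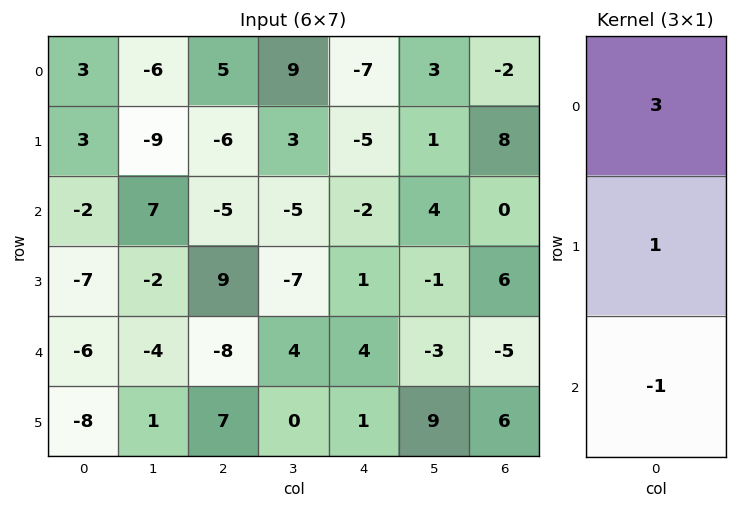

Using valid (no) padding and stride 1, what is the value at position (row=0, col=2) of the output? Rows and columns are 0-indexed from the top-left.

14

The receptive field on the input at this output position is [5 / -6 / -5]. Elementwise product with the kernel and sum: 5·3 + -6·1 + -5·-1.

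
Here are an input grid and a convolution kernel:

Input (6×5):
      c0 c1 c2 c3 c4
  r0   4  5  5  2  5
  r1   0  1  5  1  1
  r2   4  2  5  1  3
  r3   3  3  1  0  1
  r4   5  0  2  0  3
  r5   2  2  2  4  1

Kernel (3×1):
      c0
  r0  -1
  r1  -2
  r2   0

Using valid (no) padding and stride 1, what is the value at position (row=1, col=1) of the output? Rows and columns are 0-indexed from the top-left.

-5

The receptive field on the input at this output position is [1 / 2 / 3]. Elementwise product with the kernel and sum: 1·-1 + 2·-2.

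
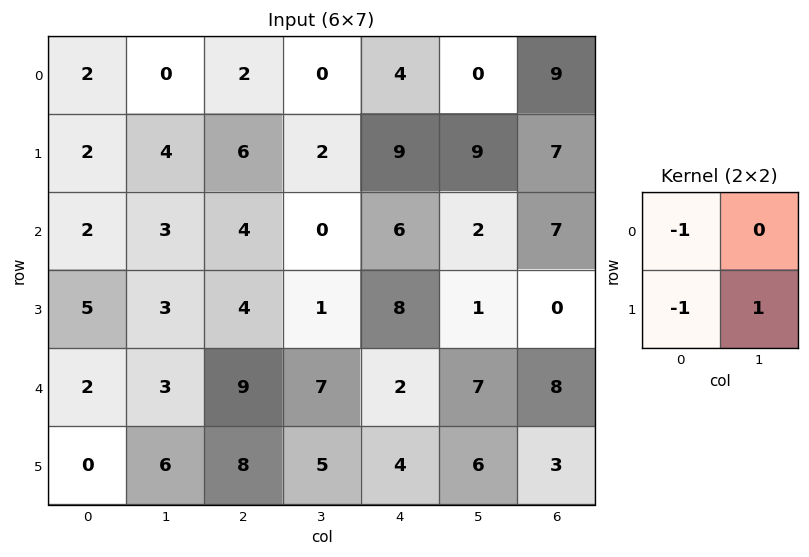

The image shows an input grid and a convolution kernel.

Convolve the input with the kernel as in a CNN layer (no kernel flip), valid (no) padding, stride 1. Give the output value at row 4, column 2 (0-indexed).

-12

The receptive field on the input at this output position is [9 7 / 8 5]. Elementwise product with the kernel and sum: 9·-1 + 8·-1 + 5·1.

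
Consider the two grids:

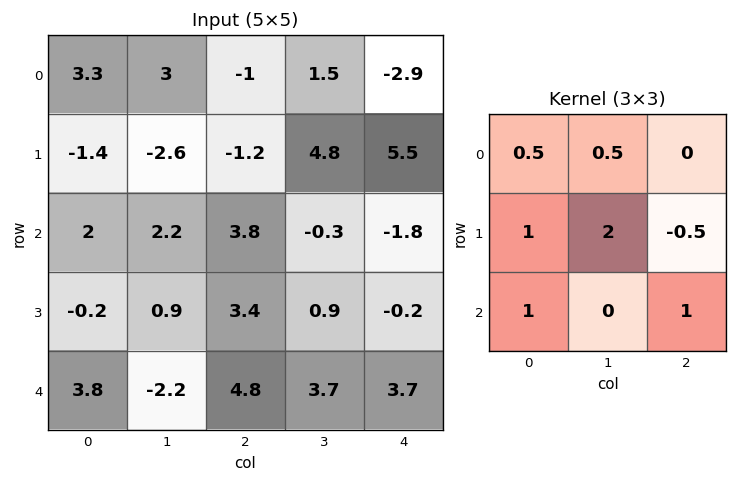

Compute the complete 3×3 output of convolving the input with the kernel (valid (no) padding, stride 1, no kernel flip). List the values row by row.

2.95 -4.5 7.9
5.7 9.85 9.1
10.6 11.75 15.55

Output[0,0]: The receptive field on the input at this output position is [3.3 3 -1 / -1.4 -2.6 -1.2 / 2 2.2 3.8]. Elementwise product with the kernel and sum: 3.3·0.5 + 3·0.5 + -1.4·1 + -2.6·2 + -1.2·-0.5 + 2·1 + 3.8·1.
Output[0,1]: The receptive field on the input at this output position is [3 -1 1.5 / -2.6 -1.2 4.8 / 2.2 3.8 -0.3]. Elementwise product with the kernel and sum: 3·0.5 + -1·0.5 + -2.6·1 + -1.2·2 + 4.8·-0.5 + 2.2·1 + -0.3·1.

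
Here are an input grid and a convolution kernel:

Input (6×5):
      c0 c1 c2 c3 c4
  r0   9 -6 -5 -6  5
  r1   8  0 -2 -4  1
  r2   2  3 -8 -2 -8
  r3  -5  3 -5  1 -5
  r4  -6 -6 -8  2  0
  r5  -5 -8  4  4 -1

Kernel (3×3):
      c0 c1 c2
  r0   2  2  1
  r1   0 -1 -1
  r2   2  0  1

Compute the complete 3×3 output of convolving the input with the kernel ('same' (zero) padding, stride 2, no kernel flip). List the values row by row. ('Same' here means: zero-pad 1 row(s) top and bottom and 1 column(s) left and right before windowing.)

Output[0,0]: The receptive field on the zero-padded input at this output position is [0 0 0 / 0 9 -6 / 0 8 0]. Elementwise product with the kernel and sum: 0·2 + 0·2 + 0·1 + 9·-1 + -6·-1 + 0·2 + 0·1.
Output[0,1]: The receptive field on the zero-padded input at this output position is [0 0 0 / -6 -5 -6 / 0 -2 -4]. Elementwise product with the kernel and sum: 0·2 + 0·2 + 0·1 + -5·-1 + -6·-1 + 0·2 + -4·1.

-3 7 -13
14 9 4
-3 -9 0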